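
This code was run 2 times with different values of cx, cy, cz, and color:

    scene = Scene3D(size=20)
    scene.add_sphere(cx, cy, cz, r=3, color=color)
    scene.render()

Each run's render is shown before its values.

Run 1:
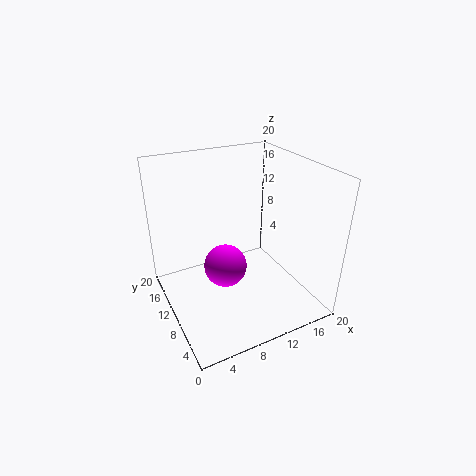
cx = 8; cy = 10; cz = 6; color = 'magenta'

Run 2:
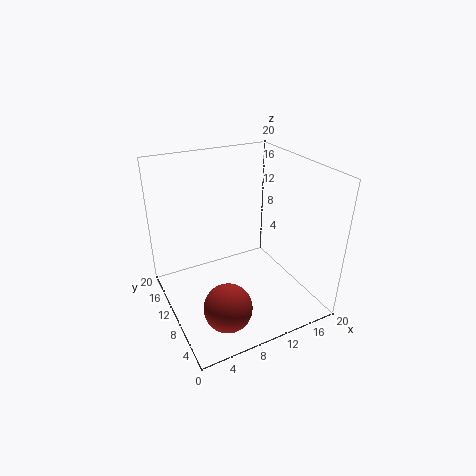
cx = 5; cy = 3; cz = 5; color = 'brown'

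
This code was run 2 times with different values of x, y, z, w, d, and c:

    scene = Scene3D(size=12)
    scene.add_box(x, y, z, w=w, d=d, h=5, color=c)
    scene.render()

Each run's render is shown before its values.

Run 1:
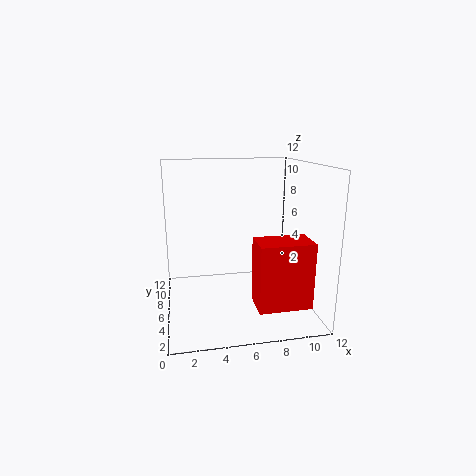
x = 6.5; y = 0.5; z = 2; w = 4; d = 2.5; c = 'red'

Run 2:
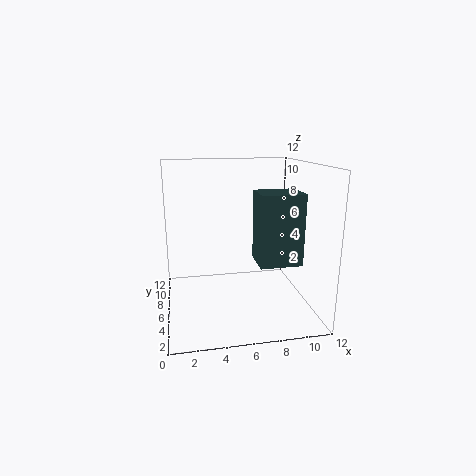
x = 6.5; y = 0.5; z = 5.5; w = 3; d = 2.5; c = 'darkslategray'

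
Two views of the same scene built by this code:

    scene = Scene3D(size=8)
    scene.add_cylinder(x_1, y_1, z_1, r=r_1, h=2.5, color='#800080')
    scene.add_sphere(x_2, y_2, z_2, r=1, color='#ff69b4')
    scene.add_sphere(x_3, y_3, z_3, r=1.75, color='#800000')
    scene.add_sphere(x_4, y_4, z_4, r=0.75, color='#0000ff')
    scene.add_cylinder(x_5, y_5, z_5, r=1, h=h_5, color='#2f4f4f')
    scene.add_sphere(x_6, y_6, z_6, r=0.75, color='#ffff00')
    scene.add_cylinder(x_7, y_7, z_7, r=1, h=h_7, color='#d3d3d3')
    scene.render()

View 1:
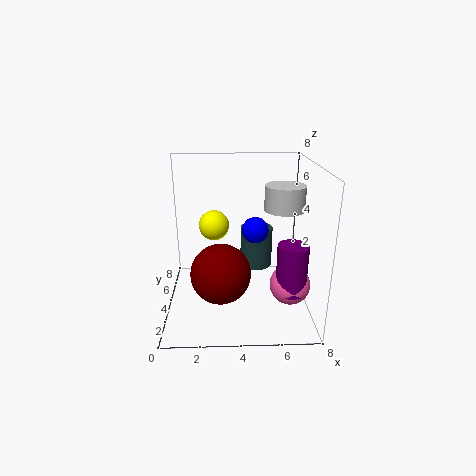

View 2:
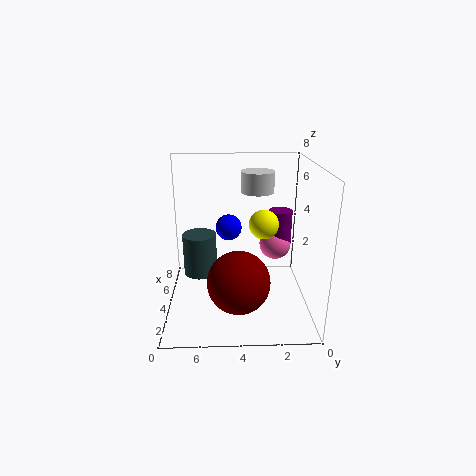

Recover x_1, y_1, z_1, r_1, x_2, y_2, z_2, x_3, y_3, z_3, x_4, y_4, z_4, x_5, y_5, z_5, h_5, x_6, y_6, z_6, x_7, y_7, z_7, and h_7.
x_1 = 6.5, y_1 = 1.25, z_1 = 2.25, r_1 = 0.75, x_2 = 6.5, y_2 = 1.5, z_2 = 2.5, x_3 = 3, y_3 = 4, z_3 = 1.75, x_4 = 5, y_4 = 4.5, z_4 = 4.25, x_5 = 5.25, y_5 = 6.25, z_5 = 1.25, h_5 = 2.5, x_6 = 2.75, y_6 = 2.75, z_6 = 5.25, x_7 = 6.25, y_7 = 2.75, z_7 = 6, h_7 = 1.25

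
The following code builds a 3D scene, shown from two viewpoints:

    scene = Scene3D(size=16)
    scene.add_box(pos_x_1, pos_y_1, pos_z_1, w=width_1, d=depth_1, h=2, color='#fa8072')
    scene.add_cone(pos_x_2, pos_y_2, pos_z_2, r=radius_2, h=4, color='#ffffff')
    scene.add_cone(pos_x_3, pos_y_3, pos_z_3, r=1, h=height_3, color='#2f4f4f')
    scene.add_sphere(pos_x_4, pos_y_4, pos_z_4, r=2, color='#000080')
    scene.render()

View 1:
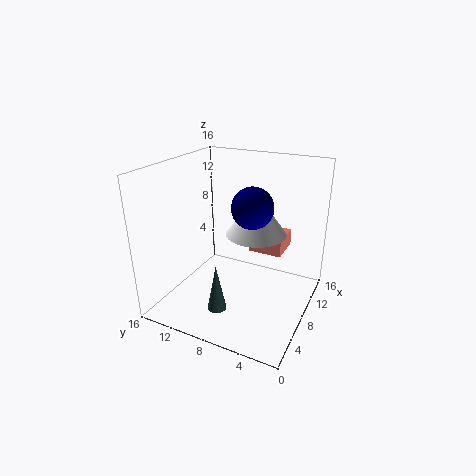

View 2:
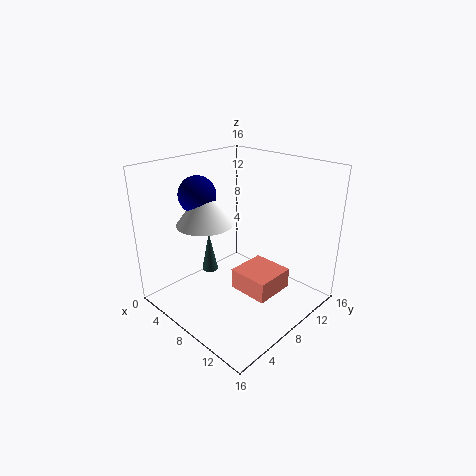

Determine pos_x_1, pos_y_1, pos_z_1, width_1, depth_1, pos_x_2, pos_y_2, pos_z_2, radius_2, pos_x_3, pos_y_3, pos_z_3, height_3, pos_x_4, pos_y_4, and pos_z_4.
pos_x_1 = 11; pos_y_1 = 4; pos_z_1 = 5; width_1 = 4; depth_1 = 4; pos_x_2 = 6; pos_y_2 = 5; pos_z_2 = 10; radius_2 = 3; pos_x_3 = 3; pos_y_3 = 8; pos_z_3 = 2; height_3 = 5; pos_x_4 = 5; pos_y_4 = 5; pos_z_4 = 13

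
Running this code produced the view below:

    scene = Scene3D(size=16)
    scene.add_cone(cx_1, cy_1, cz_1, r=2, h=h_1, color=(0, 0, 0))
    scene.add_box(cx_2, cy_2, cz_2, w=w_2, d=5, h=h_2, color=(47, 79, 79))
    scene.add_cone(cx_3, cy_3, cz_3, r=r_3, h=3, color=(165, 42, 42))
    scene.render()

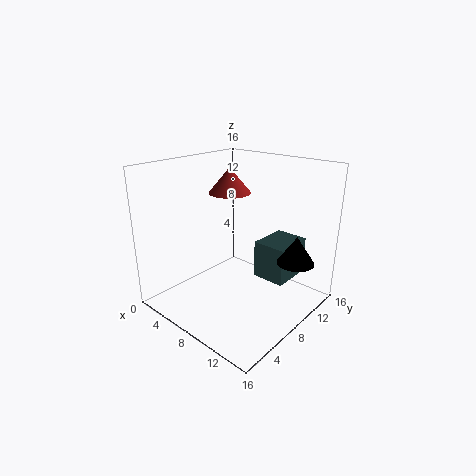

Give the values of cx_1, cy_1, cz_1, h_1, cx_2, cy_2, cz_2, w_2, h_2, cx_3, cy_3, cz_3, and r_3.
cx_1 = 14; cy_1 = 10.5; cz_1 = 6; h_1 = 3; cx_2 = 8; cy_2 = 11; cz_2 = 2; w_2 = 4; h_2 = 4.5; cx_3 = 4.5; cy_3 = 10.5; cz_3 = 12; r_3 = 2.5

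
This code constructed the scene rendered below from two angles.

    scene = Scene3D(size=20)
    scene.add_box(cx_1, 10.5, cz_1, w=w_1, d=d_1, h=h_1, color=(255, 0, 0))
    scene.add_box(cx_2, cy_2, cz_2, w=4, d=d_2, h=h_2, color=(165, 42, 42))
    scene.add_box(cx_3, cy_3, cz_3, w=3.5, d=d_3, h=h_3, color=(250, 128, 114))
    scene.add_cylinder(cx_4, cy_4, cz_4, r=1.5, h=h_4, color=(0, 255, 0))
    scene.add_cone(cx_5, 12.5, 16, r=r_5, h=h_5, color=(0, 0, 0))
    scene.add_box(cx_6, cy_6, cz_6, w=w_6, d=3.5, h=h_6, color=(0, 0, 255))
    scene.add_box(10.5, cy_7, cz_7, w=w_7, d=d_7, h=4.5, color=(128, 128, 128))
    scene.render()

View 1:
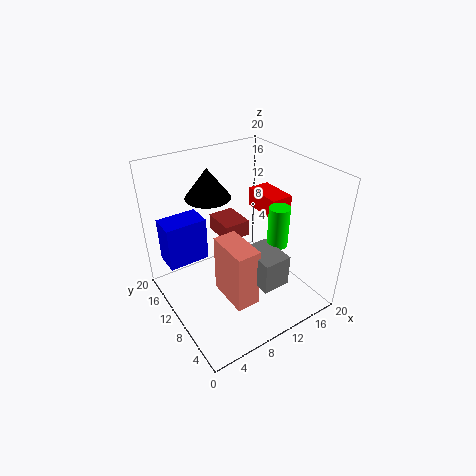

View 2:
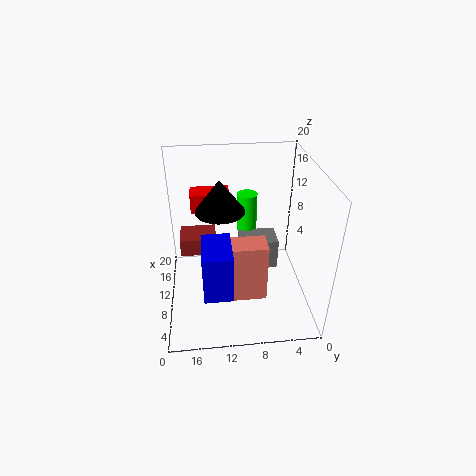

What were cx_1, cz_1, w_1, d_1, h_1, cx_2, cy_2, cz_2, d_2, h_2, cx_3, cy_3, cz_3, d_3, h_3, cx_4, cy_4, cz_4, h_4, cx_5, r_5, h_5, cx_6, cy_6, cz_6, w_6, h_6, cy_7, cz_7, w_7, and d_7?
cx_1 = 16.5, cz_1 = 10.5, w_1 = 3.5, d_1 = 6, h_1 = 3, cx_2 = 10, cy_2 = 13, cz_2 = 7.5, d_2 = 5, h_2 = 2.5, cx_3 = 7.5, cy_3 = 6, cz_3 = 0.5, d_3 = 6.5, h_3 = 9, cx_4 = 15.5, cy_4 = 8, cz_4 = 8, h_4 = 6, cx_5 = 7, r_5 = 3, h_5 = 4, cx_6 = 0.5, cy_6 = 11.5, cz_6 = 7.5, w_6 = 5.5, h_6 = 6, cy_7 = 4, cz_7 = 4, w_7 = 4, d_7 = 5.5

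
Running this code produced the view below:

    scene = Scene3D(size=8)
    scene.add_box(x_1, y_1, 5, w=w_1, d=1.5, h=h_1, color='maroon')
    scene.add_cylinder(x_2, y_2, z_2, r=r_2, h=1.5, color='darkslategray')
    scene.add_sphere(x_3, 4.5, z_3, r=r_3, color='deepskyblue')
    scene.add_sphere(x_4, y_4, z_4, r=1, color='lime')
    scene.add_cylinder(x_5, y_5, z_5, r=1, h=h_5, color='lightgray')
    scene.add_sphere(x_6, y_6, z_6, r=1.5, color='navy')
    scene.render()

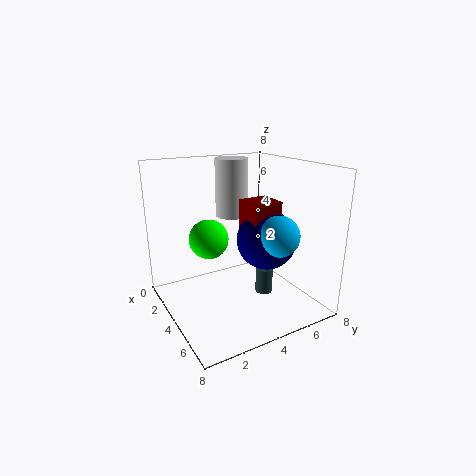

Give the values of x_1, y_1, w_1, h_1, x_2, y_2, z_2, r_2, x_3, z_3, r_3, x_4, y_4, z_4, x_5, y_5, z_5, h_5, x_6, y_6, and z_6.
x_1 = 5
y_1 = 3.5
w_1 = 1.5
h_1 = 1.5
x_2 = 4.5
y_2 = 5.5
z_2 = 0.5
r_2 = 0.5
x_3 = 7
z_3 = 5
r_3 = 1
x_4 = 4.5
y_4 = 2
z_4 = 4.5
x_5 = 1.5
y_5 = 5
z_5 = 4.5
h_5 = 3.5
x_6 = 6
y_6 = 4.5
z_6 = 4.5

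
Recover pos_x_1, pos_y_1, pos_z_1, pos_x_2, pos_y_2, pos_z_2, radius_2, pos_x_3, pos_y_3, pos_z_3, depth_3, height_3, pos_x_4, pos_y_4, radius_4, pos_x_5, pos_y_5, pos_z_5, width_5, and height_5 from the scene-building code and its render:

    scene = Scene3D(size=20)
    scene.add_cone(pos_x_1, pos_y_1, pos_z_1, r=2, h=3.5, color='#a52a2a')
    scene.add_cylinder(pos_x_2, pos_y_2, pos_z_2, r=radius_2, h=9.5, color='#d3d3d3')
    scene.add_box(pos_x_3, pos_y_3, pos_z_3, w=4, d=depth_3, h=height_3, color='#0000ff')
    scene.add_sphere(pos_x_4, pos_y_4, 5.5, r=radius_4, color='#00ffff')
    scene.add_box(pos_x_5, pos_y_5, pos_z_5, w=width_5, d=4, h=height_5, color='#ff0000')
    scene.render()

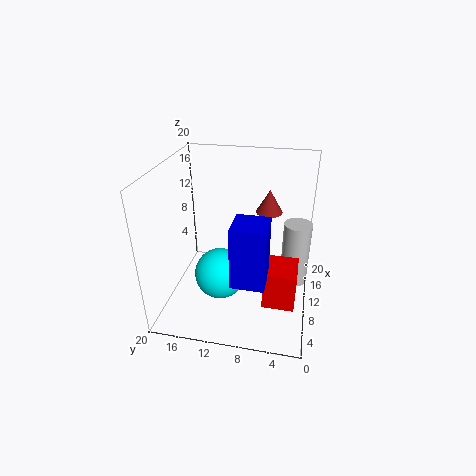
pos_x_1 = 16, pos_y_1 = 6.5, pos_z_1 = 11.5, pos_x_2 = 13, pos_y_2 = 2, pos_z_2 = 2, radius_2 = 2, pos_x_3 = 0.5, pos_y_3 = 5, pos_z_3 = 9, depth_3 = 4, height_3 = 7.5, pos_x_4 = 7.5, pos_y_4 = 12, radius_4 = 3.5, pos_x_5 = 3, pos_y_5 = 1.5, pos_z_5 = 4.5, width_5 = 4.5, height_5 = 5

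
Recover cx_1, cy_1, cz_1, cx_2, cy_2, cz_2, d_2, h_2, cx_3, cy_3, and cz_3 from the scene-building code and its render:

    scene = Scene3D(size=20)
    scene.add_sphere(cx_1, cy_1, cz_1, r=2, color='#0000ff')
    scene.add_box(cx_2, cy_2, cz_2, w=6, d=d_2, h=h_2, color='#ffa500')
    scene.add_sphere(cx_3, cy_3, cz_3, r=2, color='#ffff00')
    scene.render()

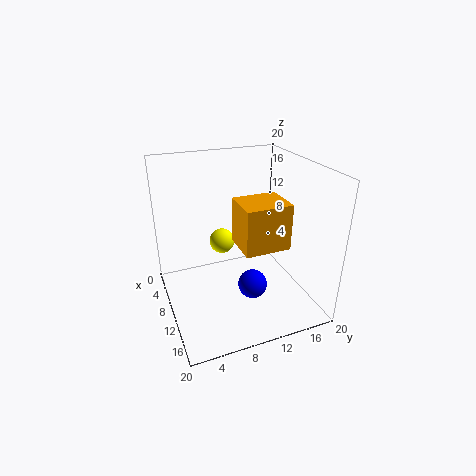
cx_1 = 13, cy_1 = 11, cz_1 = 4, cx_2 = 5, cy_2 = 11, cz_2 = 7, d_2 = 7, h_2 = 7, cx_3 = 3, cy_3 = 10, cz_3 = 6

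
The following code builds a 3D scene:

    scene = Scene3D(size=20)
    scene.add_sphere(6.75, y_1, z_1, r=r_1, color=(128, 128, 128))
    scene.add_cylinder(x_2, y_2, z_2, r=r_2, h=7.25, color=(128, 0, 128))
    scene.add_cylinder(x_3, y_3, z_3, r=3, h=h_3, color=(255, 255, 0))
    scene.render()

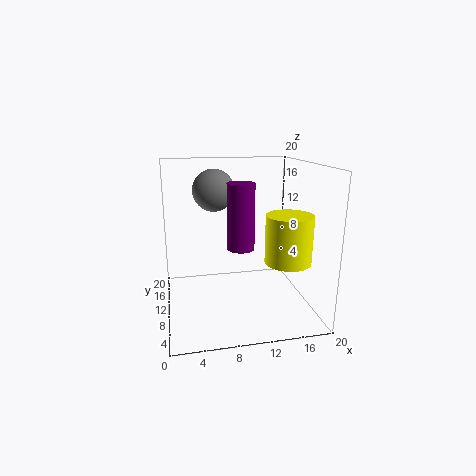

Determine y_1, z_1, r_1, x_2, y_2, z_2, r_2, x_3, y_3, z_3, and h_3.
y_1 = 10; z_1 = 16.75; r_1 = 2.75; x_2 = 8.5; y_2 = 1.5; z_2 = 11.75; r_2 = 1.5; x_3 = 15.5; y_3 = 5; z_3 = 8; h_3 = 6.25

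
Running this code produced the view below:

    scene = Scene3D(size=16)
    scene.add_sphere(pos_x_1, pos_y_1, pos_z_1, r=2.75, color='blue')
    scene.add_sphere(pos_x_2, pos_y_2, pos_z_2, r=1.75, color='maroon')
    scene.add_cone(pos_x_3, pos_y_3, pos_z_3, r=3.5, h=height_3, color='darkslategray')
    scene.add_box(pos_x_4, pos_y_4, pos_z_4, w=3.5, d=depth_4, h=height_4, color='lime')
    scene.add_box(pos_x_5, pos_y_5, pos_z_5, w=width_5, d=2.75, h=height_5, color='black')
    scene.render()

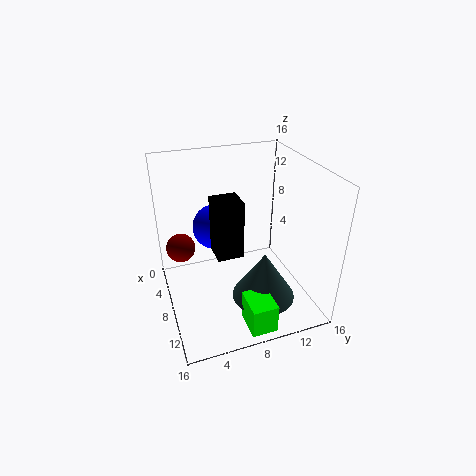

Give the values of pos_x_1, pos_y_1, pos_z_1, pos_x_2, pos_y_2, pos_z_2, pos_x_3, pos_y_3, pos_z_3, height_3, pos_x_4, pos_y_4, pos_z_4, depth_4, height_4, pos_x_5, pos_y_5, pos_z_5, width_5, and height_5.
pos_x_1 = 3
pos_y_1 = 6.75
pos_z_1 = 7
pos_x_2 = 3.25
pos_y_2 = 2.25
pos_z_2 = 5
pos_x_3 = 11
pos_y_3 = 10
pos_z_3 = 1.75
height_3 = 5.5
pos_x_4 = 12
pos_y_4 = 7
pos_z_4 = 0.5
depth_4 = 2.75
height_4 = 3.25
pos_x_5 = 8.5
pos_y_5 = 4.75
pos_z_5 = 7.75
width_5 = 2.75
height_5 = 6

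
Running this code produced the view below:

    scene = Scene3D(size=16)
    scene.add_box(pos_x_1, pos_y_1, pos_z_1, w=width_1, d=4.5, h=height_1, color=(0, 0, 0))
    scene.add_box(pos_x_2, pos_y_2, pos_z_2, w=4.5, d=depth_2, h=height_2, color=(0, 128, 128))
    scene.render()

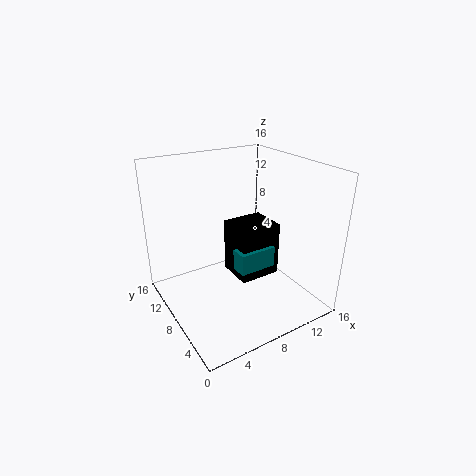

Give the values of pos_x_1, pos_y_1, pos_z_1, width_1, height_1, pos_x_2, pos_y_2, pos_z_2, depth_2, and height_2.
pos_x_1 = 8.5
pos_y_1 = 7.5
pos_z_1 = 2
width_1 = 5
height_1 = 6.5
pos_x_2 = 8
pos_y_2 = 7
pos_z_2 = 3.5
depth_2 = 2
height_2 = 2.5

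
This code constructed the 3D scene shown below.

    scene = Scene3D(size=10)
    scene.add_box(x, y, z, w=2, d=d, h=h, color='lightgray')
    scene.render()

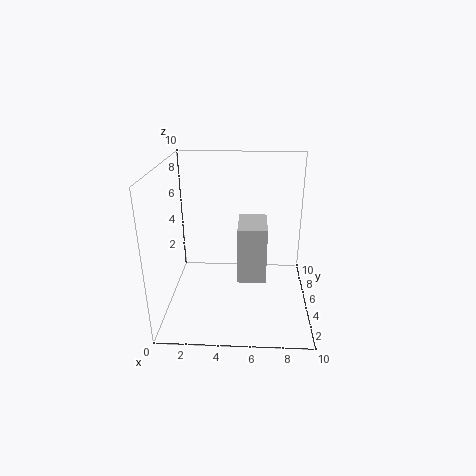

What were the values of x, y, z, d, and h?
x = 5; y = 4; z = 2; d = 3; h = 4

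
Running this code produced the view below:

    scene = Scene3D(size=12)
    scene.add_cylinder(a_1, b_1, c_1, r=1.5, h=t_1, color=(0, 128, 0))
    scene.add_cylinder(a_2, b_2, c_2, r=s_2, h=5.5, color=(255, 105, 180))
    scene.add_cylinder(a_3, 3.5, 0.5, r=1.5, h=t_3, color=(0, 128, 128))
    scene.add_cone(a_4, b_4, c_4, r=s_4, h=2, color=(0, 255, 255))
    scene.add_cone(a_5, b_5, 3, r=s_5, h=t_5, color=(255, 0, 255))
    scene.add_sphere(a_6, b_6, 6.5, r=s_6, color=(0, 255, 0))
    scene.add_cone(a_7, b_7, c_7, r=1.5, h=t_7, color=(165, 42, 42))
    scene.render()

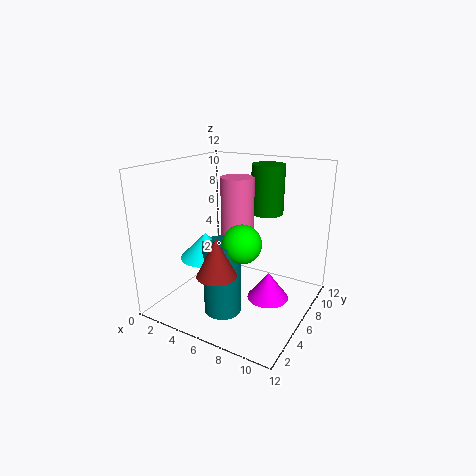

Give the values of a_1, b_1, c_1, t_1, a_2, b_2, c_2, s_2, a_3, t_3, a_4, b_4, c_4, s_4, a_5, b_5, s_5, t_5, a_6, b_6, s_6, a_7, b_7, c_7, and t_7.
a_1 = 6.5
b_1 = 10.5
c_1 = 7
t_1 = 4.5
a_2 = 4.5
b_2 = 8.5
c_2 = 5
s_2 = 1.5
a_3 = 6
t_3 = 6
a_4 = 4.5
b_4 = 3.5
c_4 = 5
s_4 = 2
a_5 = 10
b_5 = 3.5
s_5 = 1.5
t_5 = 2
a_6 = 7.5
b_6 = 4
s_6 = 1.5
a_7 = 6.5
b_7 = 2
c_7 = 4.5
t_7 = 3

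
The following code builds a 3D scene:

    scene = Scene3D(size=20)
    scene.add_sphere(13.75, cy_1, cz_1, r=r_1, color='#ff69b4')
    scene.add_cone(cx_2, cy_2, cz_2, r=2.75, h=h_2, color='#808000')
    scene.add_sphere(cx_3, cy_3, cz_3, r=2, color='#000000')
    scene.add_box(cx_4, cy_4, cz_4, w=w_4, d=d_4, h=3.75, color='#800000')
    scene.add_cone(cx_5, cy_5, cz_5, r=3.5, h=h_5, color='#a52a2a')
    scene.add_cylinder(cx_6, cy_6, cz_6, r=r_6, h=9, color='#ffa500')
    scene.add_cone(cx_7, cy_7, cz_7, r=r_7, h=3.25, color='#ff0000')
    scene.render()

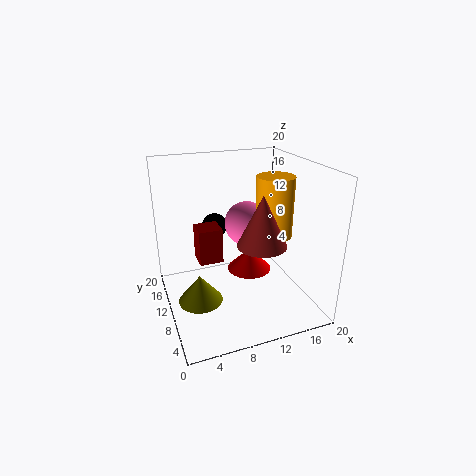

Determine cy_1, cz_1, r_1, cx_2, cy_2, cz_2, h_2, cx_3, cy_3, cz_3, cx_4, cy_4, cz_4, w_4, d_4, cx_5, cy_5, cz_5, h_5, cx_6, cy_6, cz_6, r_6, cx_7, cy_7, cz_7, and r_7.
cy_1 = 16, cz_1 = 9.25, r_1 = 3.5, cx_2 = 3.25, cy_2 = 5.5, cz_2 = 4.5, h_2 = 3.5, cx_3 = 9, cy_3 = 18, cz_3 = 8.75, cx_4 = 2.5, cy_4 = 1.25, cz_4 = 12, w_4 = 2.5, d_4 = 2.5, cx_5 = 13, cy_5 = 8.5, cz_5 = 9, h_5 = 7.25, cx_6 = 16.25, cy_6 = 11.5, cz_6 = 8.75, r_6 = 2.75, cx_7 = 12.5, cy_7 = 11.75, cz_7 = 3.75, r_7 = 3.25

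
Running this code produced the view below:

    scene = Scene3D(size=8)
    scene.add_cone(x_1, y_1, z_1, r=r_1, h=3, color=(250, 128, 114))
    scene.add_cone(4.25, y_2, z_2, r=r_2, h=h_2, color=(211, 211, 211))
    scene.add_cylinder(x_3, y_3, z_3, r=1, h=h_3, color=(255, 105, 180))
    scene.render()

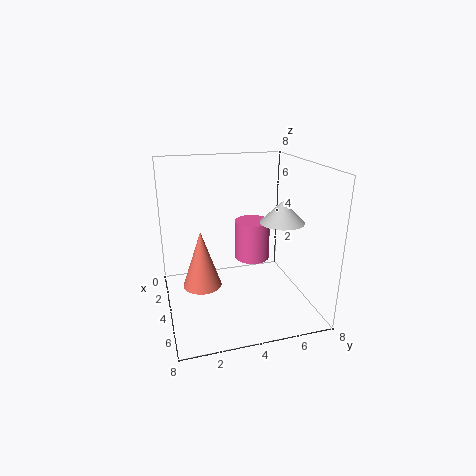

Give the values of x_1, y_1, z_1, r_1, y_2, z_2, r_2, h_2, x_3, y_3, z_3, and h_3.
x_1 = 5; y_1 = 1.75; z_1 = 2; r_1 = 1; y_2 = 6.5; z_2 = 4.75; r_2 = 1.25; h_2 = 1.25; x_3 = 3.5; y_3 = 5; z_3 = 2.5; h_3 = 2.25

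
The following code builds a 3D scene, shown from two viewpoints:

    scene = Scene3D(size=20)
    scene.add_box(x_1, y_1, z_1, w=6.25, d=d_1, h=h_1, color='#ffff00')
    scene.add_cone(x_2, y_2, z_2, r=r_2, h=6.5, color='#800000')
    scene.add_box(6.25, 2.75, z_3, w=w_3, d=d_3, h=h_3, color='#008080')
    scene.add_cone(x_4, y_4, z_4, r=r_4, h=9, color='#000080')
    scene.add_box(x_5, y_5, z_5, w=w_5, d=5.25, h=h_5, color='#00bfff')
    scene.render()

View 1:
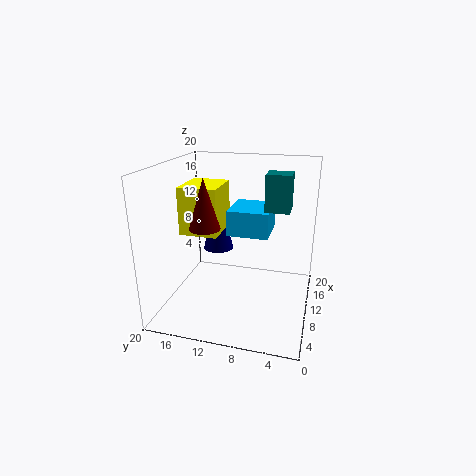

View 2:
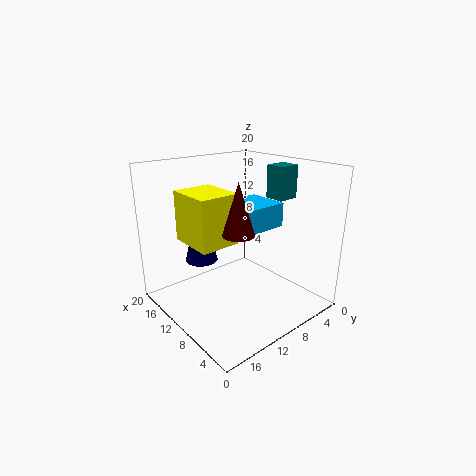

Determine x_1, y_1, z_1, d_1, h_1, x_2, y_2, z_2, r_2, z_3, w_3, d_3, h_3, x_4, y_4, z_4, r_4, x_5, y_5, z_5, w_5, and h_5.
x_1 = 7.25; y_1 = 12.25; z_1 = 10.75; d_1 = 5.25; h_1 = 6.5; x_2 = 6; y_2 = 13.25; z_2 = 12.5; r_2 = 2; z_3 = 15.25; w_3 = 2.75; d_3 = 3; h_3 = 4.5; x_4 = 13.25; y_4 = 14; z_4 = 6.75; r_4 = 2.25; x_5 = 6.25; y_5 = 5.25; z_5 = 11.75; w_5 = 5.75; h_5 = 3.25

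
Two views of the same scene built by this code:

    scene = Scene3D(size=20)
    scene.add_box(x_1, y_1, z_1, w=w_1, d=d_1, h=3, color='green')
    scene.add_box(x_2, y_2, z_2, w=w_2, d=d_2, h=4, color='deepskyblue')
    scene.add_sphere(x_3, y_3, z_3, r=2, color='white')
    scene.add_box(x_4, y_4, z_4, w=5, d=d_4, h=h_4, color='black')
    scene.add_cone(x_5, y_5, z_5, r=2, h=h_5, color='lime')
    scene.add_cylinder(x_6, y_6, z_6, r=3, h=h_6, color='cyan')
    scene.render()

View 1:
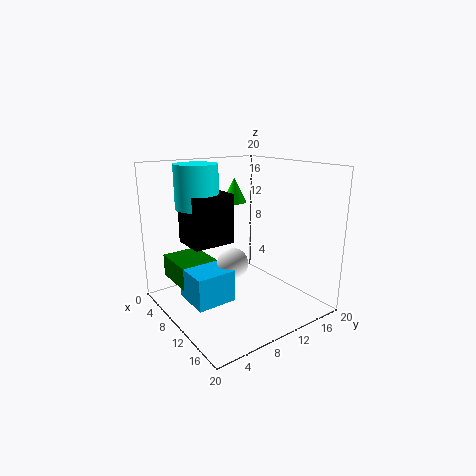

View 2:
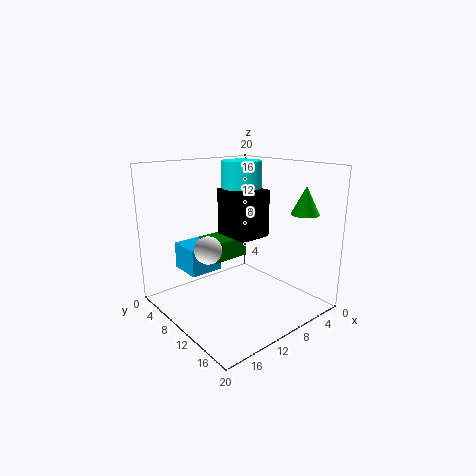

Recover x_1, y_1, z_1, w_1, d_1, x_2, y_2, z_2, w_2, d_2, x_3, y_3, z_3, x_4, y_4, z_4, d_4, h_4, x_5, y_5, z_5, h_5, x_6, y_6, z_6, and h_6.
x_1 = 5
y_1 = 1
z_1 = 5
w_1 = 6
d_1 = 5
x_2 = 10
y_2 = 1
z_2 = 4
w_2 = 5
d_2 = 5
x_3 = 13
y_3 = 7
z_3 = 8
x_4 = 4
y_4 = 4
z_4 = 9
d_4 = 6
h_4 = 7
x_5 = 2
y_5 = 15
z_5 = 13
h_5 = 4
x_6 = 6
y_6 = 6
z_6 = 14
h_6 = 6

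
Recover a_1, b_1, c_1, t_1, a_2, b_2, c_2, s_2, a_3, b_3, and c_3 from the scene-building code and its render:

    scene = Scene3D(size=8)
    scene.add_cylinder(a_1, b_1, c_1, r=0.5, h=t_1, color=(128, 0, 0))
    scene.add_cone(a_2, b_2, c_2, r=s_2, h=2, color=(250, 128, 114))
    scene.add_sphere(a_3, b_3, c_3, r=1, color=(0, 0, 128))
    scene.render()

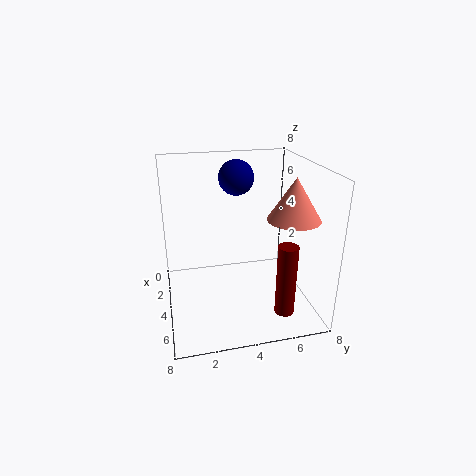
a_1 = 7, b_1 = 5.75, c_1 = 1, t_1 = 3.75, a_2 = 6.75, b_2 = 6, c_2 = 6, s_2 = 1.25, a_3 = 2.5, b_3 = 4.25, c_3 = 7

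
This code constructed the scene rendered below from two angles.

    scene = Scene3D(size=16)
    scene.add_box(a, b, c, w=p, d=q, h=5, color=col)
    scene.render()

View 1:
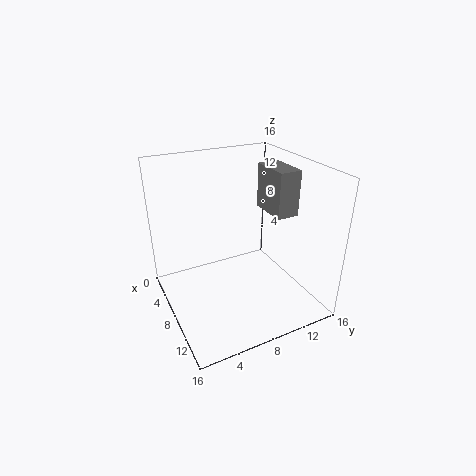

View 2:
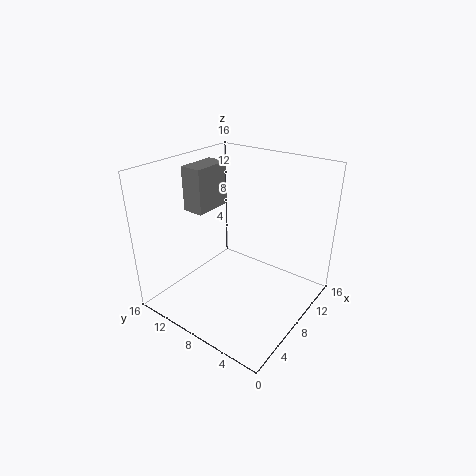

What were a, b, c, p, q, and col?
a = 6
b = 11.5
c = 10.5
p = 4.5
q = 2.5
col = 'gray'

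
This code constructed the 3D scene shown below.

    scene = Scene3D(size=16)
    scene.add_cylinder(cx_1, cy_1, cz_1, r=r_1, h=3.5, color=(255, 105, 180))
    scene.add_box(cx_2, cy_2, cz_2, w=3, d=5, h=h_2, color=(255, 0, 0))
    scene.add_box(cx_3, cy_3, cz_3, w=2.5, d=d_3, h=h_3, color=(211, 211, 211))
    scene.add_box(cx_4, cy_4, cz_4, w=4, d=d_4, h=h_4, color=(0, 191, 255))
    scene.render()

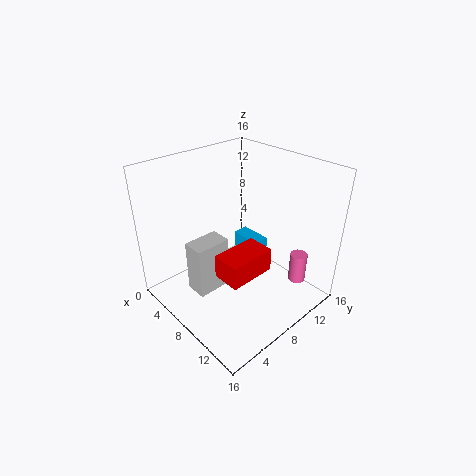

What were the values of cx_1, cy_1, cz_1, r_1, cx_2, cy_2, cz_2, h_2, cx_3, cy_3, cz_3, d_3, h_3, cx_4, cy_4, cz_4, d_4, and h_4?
cx_1 = 12.5, cy_1 = 13.5, cz_1 = 2, r_1 = 1, cx_2 = 9.5, cy_2 = 3.5, cz_2 = 6, h_2 = 2.5, cx_3 = 5, cy_3 = 3, cz_3 = 2, d_3 = 4, h_3 = 6, cx_4 = 3, cy_4 = 12, cz_4 = 3, d_4 = 2, h_4 = 2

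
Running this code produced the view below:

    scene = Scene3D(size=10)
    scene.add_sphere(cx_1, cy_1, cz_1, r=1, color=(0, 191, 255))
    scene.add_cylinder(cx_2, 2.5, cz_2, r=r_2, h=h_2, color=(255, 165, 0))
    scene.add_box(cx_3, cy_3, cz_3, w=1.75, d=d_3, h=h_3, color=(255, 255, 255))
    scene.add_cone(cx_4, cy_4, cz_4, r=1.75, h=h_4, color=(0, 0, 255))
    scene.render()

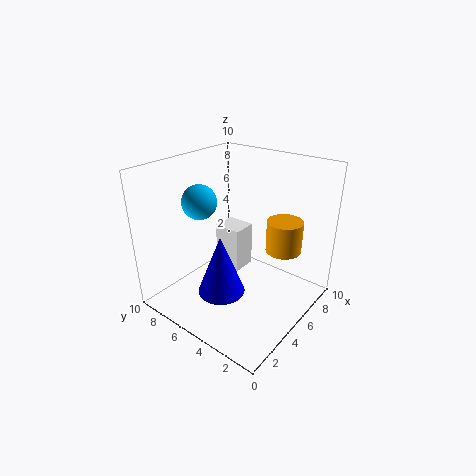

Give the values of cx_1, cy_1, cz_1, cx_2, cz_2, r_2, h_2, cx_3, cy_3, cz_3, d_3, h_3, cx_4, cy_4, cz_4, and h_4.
cx_1 = 1.5; cy_1 = 5; cz_1 = 8.75; cx_2 = 7; cz_2 = 4; r_2 = 1.25; h_2 = 2.25; cx_3 = 5.25; cy_3 = 5.25; cz_3 = 2; d_3 = 2; h_3 = 3.25; cx_4 = 4.25; cy_4 = 6; cz_4 = 0.5; h_4 = 4.5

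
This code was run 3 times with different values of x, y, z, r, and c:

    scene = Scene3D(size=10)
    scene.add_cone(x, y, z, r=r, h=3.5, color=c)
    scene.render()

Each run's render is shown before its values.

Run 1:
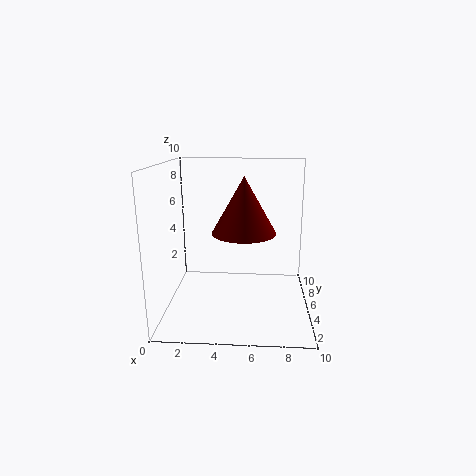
x = 5.5; y = 3; z = 6; r = 2; c = 'maroon'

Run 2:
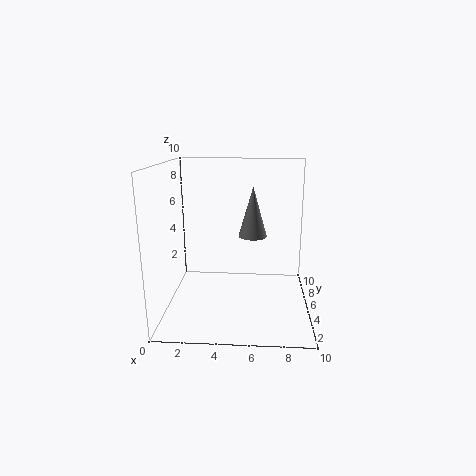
x = 6; y = 5.5; z = 5; r = 1; c = 'gray'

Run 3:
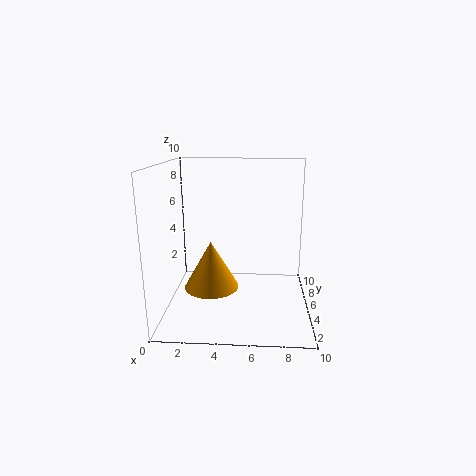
x = 3; y = 5.5; z = 1; r = 2; c = 'orange'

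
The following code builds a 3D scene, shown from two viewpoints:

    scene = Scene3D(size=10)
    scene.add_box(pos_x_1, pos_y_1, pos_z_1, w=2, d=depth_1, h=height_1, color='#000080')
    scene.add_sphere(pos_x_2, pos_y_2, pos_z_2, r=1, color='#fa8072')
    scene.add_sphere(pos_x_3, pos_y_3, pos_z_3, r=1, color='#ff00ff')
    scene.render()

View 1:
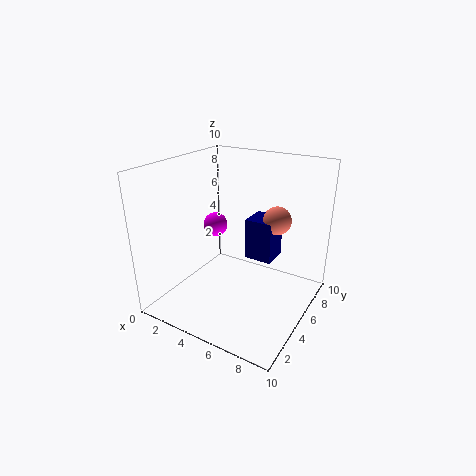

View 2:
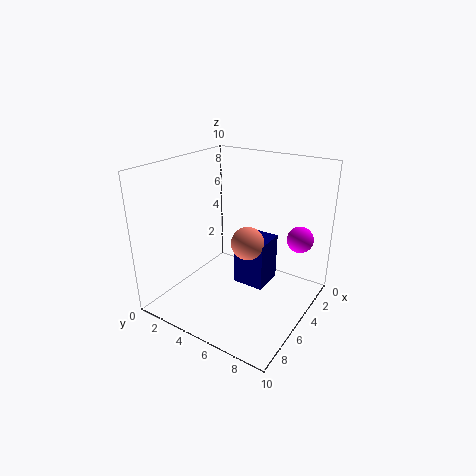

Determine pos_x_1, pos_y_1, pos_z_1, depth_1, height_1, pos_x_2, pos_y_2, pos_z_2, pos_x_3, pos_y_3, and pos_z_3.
pos_x_1 = 5; pos_y_1 = 6; pos_z_1 = 3; depth_1 = 2; height_1 = 3; pos_x_2 = 7; pos_y_2 = 7; pos_z_2 = 6; pos_x_3 = 1; pos_y_3 = 8; pos_z_3 = 4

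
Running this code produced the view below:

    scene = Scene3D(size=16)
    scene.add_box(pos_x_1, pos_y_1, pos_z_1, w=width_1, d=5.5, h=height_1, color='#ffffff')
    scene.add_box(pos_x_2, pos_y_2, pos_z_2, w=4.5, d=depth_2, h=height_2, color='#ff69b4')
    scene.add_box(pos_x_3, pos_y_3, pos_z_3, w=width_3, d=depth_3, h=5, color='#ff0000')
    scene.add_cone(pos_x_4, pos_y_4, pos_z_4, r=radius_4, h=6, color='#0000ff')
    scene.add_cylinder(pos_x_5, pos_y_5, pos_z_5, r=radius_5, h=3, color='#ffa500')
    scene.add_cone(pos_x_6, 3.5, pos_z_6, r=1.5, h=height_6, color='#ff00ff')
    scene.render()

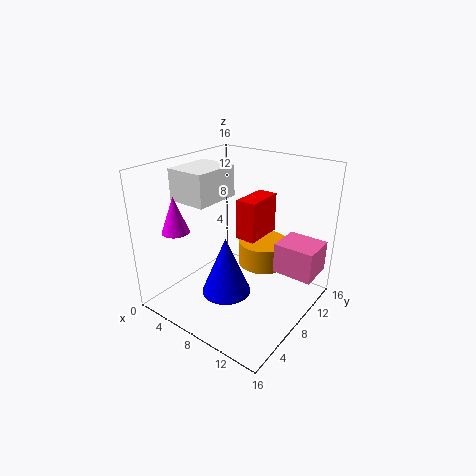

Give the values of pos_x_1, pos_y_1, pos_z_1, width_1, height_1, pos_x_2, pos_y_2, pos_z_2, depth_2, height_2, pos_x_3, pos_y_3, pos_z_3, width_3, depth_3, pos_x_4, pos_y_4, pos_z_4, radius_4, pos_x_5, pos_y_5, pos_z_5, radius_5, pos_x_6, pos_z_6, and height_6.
pos_x_1 = 1.5, pos_y_1 = 4.5, pos_z_1 = 12, width_1 = 4.5, height_1 = 3.5, pos_x_2 = 11.5, pos_y_2 = 10, pos_z_2 = 4, depth_2 = 4, height_2 = 3.5, pos_x_3 = 5.5, pos_y_3 = 11, pos_z_3 = 6, width_3 = 2.5, depth_3 = 5, pos_x_4 = 9.5, pos_y_4 = 4, pos_z_4 = 4, radius_4 = 2.5, pos_x_5 = 8.5, pos_y_5 = 12.5, pos_z_5 = 3, radius_5 = 3, pos_x_6 = 3, pos_z_6 = 9, height_6 = 4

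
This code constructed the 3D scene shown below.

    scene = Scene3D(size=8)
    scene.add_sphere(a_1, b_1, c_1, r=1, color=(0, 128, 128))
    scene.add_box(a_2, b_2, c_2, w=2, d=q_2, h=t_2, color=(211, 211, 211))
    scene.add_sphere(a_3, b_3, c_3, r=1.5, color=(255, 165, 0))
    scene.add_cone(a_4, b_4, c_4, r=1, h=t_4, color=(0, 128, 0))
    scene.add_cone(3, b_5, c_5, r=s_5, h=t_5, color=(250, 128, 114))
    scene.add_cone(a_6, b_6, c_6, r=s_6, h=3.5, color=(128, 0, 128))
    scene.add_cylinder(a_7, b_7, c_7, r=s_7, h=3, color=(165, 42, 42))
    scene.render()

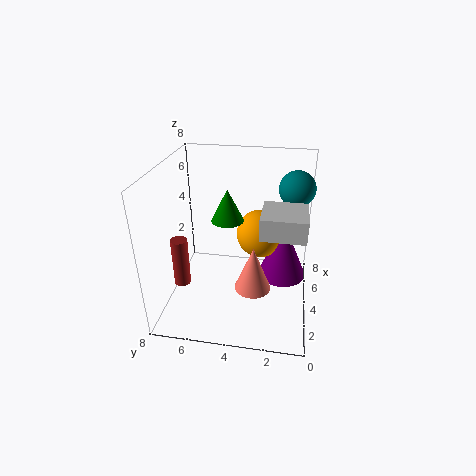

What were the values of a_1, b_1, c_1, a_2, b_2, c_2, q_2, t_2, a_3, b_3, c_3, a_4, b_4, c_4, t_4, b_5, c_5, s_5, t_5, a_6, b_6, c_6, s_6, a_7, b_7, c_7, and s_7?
a_1 = 5.5; b_1 = 1; c_1 = 6.5; a_2 = 0.5; b_2 = 0.5; c_2 = 6; q_2 = 2; t_2 = 1; a_3 = 6.5; b_3 = 3; c_3 = 3; a_4 = 6; b_4 = 5; c_4 = 4; t_4 = 2; b_5 = 3; c_5 = 1.5; s_5 = 1; t_5 = 2.5; a_6 = 6; b_6 = 1.5; c_6 = 0.5; s_6 = 1.5; a_7 = 4; b_7 = 7.5; c_7 = 0.5; s_7 = 0.5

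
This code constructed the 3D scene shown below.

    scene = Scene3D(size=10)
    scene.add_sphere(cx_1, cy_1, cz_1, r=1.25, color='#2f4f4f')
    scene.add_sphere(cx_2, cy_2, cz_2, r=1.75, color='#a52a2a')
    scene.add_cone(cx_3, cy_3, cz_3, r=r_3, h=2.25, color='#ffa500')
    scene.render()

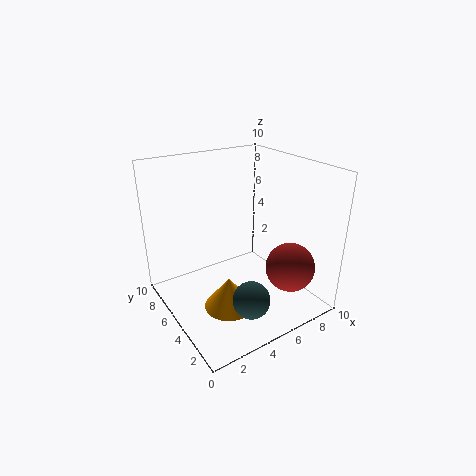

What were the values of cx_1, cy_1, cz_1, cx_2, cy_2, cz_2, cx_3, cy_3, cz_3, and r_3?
cx_1 = 4.25
cy_1 = 2.25
cz_1 = 1.75
cx_2 = 8
cy_2 = 2.75
cz_2 = 2.75
cx_3 = 3.75
cy_3 = 4.25
cz_3 = 0.25
r_3 = 1.75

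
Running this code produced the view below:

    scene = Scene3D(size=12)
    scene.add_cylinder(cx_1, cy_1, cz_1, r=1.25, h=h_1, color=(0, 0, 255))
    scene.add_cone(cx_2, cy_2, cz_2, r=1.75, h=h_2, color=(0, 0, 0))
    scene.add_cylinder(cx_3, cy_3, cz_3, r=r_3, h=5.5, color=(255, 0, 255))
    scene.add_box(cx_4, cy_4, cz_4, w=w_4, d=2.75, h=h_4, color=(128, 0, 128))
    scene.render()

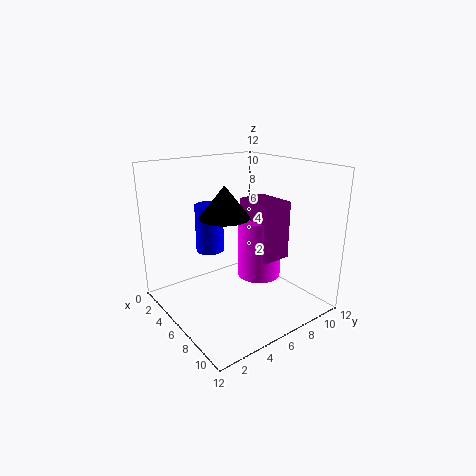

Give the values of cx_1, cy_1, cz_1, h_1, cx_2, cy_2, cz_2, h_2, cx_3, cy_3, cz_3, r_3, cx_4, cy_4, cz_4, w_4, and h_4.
cx_1 = 2.75, cy_1 = 5.25, cz_1 = 4, h_1 = 4.25, cx_2 = 8.5, cy_2 = 3, cz_2 = 9, h_2 = 2.25, cx_3 = 5, cy_3 = 9.25, cz_3 = 1.25, r_3 = 2, cx_4 = 3.25, cy_4 = 8.25, cz_4 = 3.25, w_4 = 3.75, h_4 = 5.25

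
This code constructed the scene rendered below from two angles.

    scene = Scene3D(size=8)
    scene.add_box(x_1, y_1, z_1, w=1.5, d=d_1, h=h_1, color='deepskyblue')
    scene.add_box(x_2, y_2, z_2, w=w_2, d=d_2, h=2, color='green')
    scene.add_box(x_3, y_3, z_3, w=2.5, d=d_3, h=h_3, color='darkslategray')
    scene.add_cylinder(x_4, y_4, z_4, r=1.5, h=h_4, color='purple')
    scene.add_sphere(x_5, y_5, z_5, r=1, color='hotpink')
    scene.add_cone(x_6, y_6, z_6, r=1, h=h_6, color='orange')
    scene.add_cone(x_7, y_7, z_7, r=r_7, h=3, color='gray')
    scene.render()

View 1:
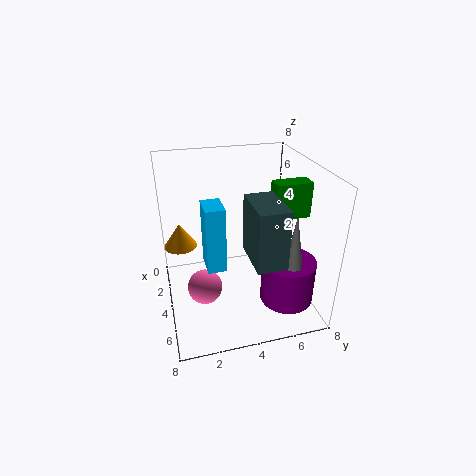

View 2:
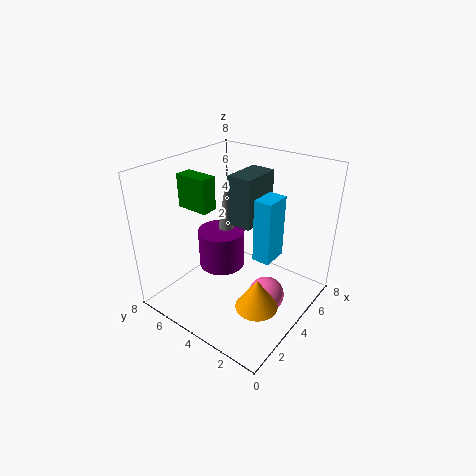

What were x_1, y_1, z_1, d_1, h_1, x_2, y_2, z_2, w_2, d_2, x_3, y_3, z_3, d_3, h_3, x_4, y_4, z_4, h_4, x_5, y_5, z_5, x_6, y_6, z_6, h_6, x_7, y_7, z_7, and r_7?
x_1 = 4; y_1 = 2; z_1 = 3; d_1 = 1; h_1 = 3.5; x_2 = 3.5; y_2 = 6; z_2 = 5; w_2 = 1; d_2 = 2; x_3 = 5; y_3 = 4; z_3 = 4; d_3 = 1.5; h_3 = 3; x_4 = 5.5; y_4 = 6.5; z_4 = 0.5; h_4 = 2.5; x_5 = 4; y_5 = 2; z_5 = 1; x_6 = 1.5; y_6 = 1; z_6 = 2.5; h_6 = 1.5; x_7 = 6; y_7 = 6.5; z_7 = 3; r_7 = 0.5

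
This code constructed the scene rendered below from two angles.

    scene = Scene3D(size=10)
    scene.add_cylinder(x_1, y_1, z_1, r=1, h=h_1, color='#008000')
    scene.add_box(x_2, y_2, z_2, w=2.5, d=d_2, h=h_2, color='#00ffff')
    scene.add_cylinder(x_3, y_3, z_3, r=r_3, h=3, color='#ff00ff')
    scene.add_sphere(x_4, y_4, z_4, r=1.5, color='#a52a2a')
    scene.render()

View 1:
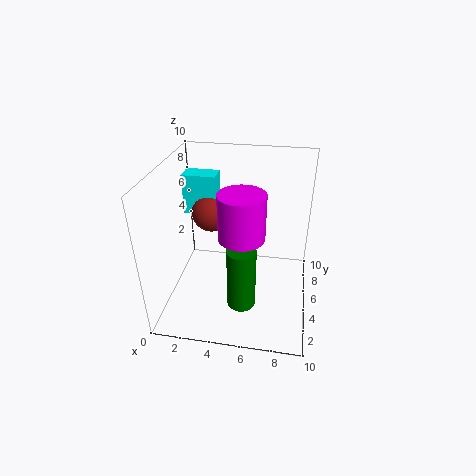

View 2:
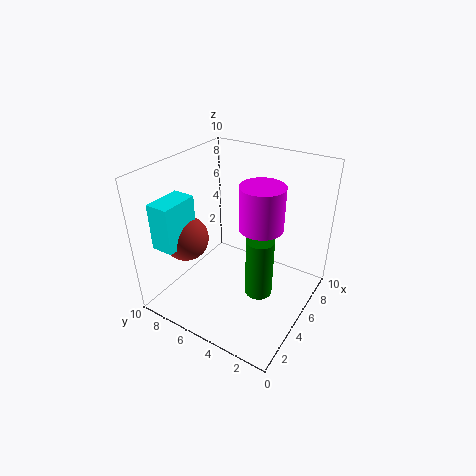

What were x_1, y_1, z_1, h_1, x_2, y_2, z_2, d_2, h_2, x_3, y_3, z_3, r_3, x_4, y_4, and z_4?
x_1 = 5.5
y_1 = 3.5
z_1 = 0.5
h_1 = 4.5
x_2 = 0.5
y_2 = 7
z_2 = 5.5
d_2 = 1.5
h_2 = 3
x_3 = 5.5
y_3 = 3.5
z_3 = 6
r_3 = 1.5
x_4 = 2.5
y_4 = 7.5
z_4 = 5.5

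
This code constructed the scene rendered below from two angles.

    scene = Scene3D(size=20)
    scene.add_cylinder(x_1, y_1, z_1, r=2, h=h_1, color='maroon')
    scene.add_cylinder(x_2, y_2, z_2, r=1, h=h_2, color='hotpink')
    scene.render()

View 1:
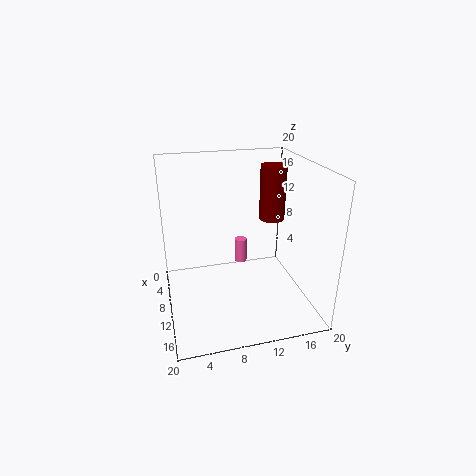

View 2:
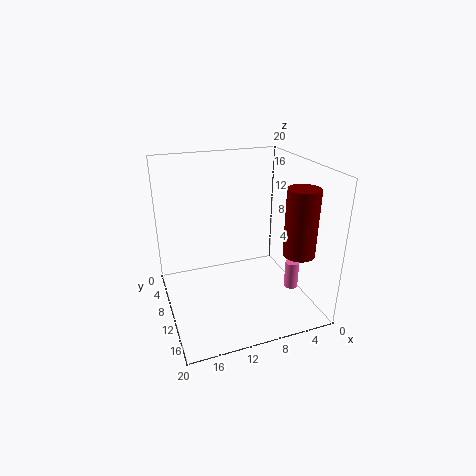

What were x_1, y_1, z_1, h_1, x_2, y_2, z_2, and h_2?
x_1 = 4.5, y_1 = 17, z_1 = 10, h_1 = 8.5, x_2 = 2.5, y_2 = 12.5, z_2 = 2, h_2 = 4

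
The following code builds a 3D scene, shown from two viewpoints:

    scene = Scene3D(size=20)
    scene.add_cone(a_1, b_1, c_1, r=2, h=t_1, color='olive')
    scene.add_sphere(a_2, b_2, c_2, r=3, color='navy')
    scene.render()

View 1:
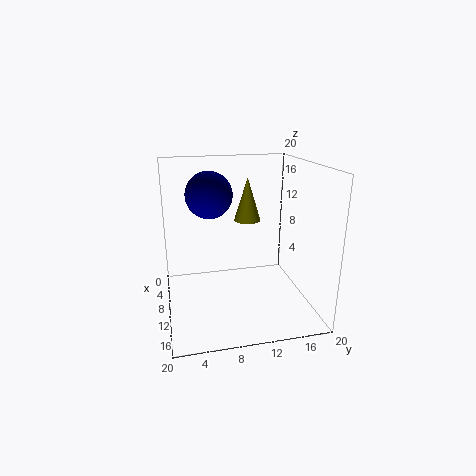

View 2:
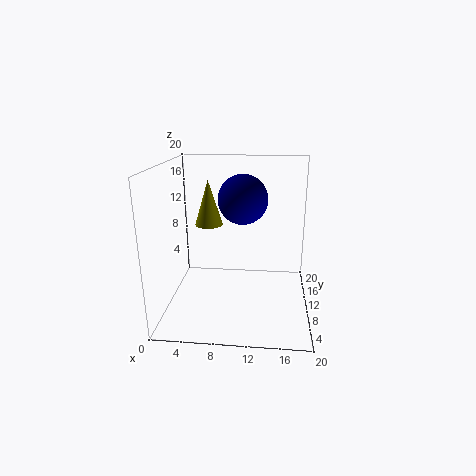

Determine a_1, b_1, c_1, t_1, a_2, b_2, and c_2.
a_1 = 5.5; b_1 = 12.5; c_1 = 11; t_1 = 6.5; a_2 = 11; b_2 = 6; c_2 = 16.5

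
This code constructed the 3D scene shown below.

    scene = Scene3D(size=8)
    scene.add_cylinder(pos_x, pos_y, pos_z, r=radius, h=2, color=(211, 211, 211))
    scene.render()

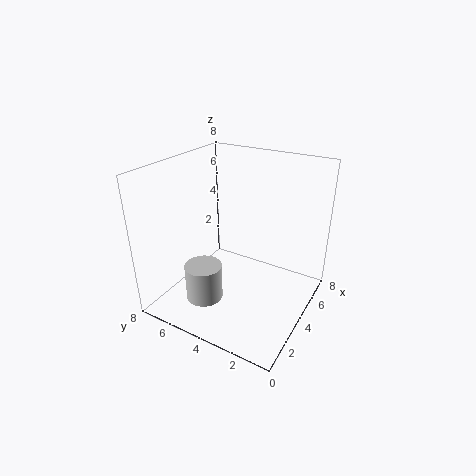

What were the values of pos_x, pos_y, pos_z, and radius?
pos_x = 2, pos_y = 5, pos_z = 1, radius = 1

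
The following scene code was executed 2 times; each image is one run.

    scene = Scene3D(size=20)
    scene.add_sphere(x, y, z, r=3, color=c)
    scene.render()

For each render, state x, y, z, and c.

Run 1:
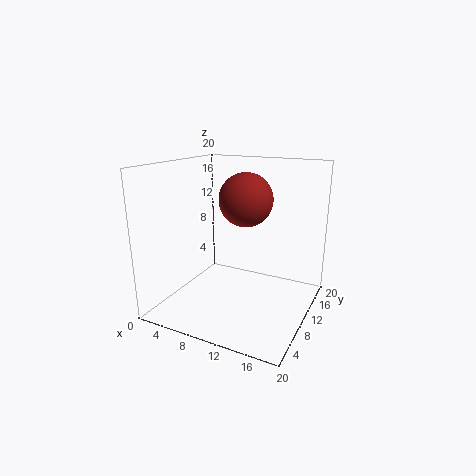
x = 14
y = 4
z = 17
c = 'brown'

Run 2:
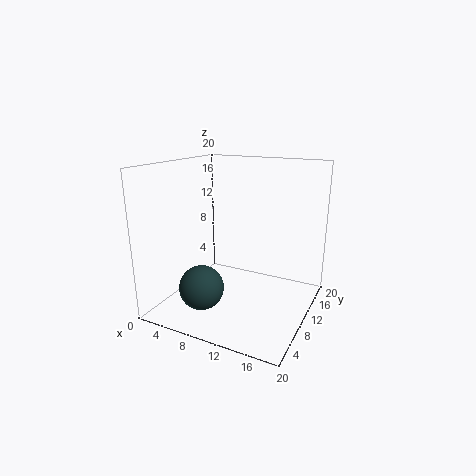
x = 7
y = 5
z = 4
c = 'darkslategray'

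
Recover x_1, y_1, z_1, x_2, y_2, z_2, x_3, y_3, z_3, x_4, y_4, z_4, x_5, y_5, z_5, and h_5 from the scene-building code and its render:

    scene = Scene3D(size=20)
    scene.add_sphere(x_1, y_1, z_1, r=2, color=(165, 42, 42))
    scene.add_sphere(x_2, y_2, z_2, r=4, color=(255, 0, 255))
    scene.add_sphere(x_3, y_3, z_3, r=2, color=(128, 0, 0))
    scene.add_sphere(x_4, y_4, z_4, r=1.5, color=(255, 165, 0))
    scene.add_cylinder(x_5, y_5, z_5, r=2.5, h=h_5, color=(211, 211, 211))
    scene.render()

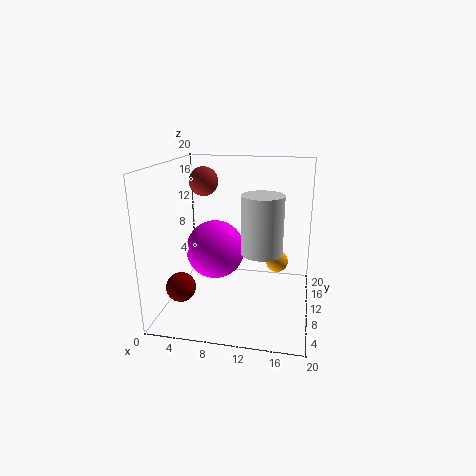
x_1 = 5, y_1 = 11, z_1 = 17.5, x_2 = 7, y_2 = 9, z_2 = 8.5, x_3 = 3, y_3 = 5.5, z_3 = 4, x_4 = 15.5, y_4 = 10, z_4 = 7, x_5 = 14, y_5 = 4.5, z_5 = 10.5, h_5 = 7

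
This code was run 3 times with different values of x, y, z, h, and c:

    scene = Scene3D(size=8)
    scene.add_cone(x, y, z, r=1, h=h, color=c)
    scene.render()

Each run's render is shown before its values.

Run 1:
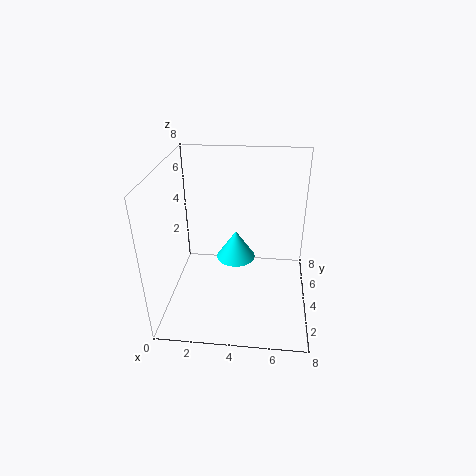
x = 4, y = 3, z = 3.5, h = 1.5, c = 'cyan'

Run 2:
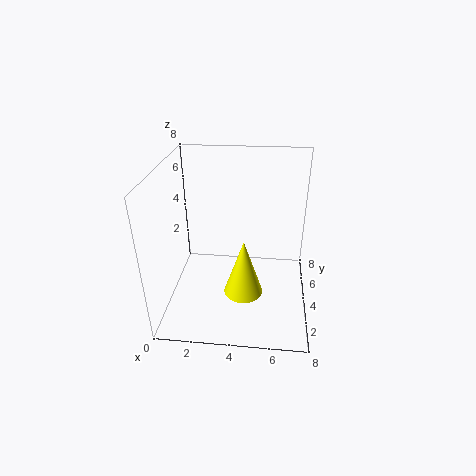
x = 4.5, y = 2, z = 2, h = 3, c = 'yellow'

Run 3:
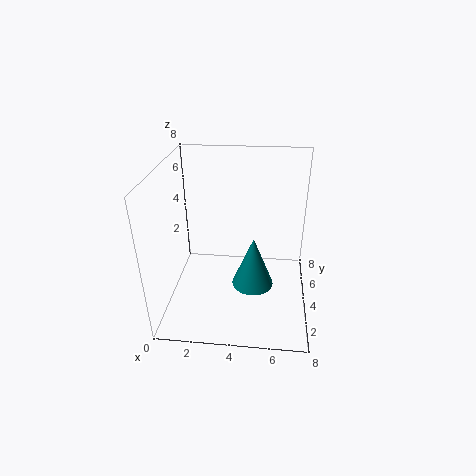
x = 5, y = 1.5, z = 3, h = 2.5, c = 'teal'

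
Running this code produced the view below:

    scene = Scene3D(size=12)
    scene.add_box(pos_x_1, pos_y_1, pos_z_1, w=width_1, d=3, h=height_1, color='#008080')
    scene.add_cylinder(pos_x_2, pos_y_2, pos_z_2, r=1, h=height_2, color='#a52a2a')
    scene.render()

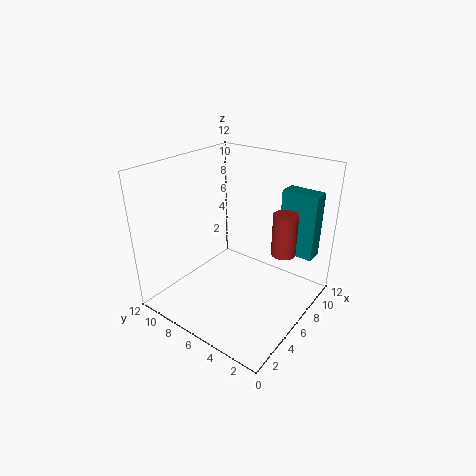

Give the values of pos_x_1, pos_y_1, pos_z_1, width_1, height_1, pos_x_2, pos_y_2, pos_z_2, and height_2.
pos_x_1 = 8.5
pos_y_1 = 0.5
pos_z_1 = 4.5
width_1 = 1.5
height_1 = 5.5
pos_x_2 = 7.5
pos_y_2 = 2.5
pos_z_2 = 5
height_2 = 3.5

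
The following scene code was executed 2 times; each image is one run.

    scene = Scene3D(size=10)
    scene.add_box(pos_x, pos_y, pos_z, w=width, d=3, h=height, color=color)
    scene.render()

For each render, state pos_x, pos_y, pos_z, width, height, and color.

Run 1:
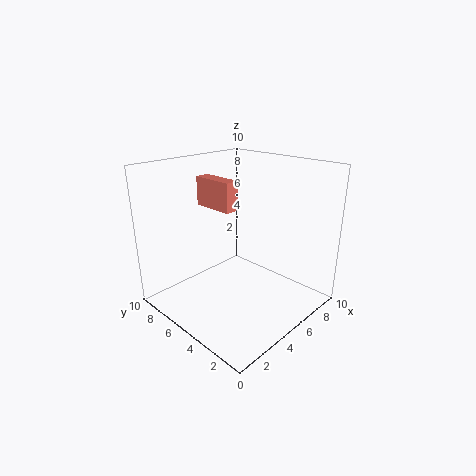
pos_x = 4, pos_y = 5, pos_z = 7, width = 1, height = 2, color = 'salmon'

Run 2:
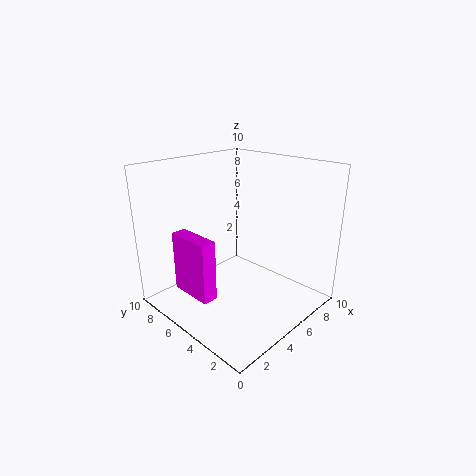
pos_x = 1, pos_y = 4, pos_z = 2, width = 1, height = 4, color = 'magenta'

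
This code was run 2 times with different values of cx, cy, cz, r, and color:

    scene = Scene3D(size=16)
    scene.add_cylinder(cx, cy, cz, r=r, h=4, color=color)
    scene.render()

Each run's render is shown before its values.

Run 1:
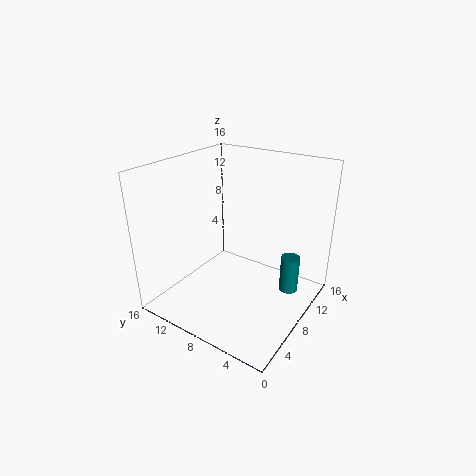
cx = 9, cy = 2, cz = 3, r = 1, color = 'teal'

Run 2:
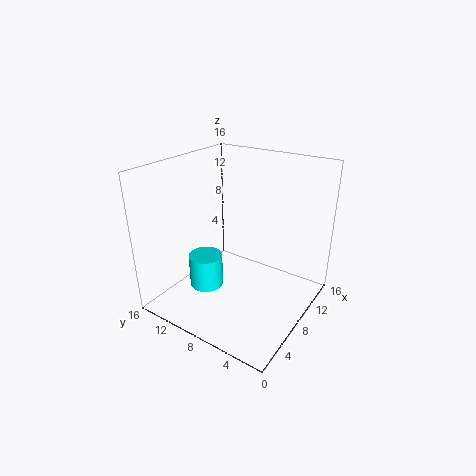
cx = 7, cy = 12, cz = 1, r = 2, color = 'cyan'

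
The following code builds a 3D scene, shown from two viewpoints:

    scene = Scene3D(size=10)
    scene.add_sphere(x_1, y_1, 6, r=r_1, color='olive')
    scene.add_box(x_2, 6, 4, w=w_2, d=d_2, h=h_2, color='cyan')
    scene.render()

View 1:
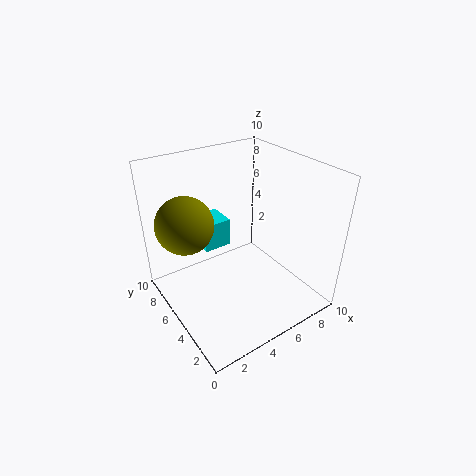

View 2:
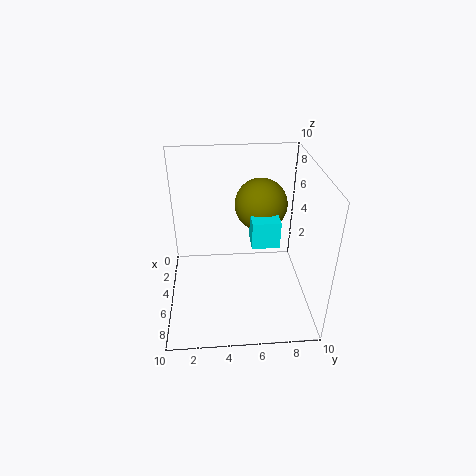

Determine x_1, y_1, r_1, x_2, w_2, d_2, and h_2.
x_1 = 2; y_1 = 7; r_1 = 2; x_2 = 3; w_2 = 2; d_2 = 2; h_2 = 2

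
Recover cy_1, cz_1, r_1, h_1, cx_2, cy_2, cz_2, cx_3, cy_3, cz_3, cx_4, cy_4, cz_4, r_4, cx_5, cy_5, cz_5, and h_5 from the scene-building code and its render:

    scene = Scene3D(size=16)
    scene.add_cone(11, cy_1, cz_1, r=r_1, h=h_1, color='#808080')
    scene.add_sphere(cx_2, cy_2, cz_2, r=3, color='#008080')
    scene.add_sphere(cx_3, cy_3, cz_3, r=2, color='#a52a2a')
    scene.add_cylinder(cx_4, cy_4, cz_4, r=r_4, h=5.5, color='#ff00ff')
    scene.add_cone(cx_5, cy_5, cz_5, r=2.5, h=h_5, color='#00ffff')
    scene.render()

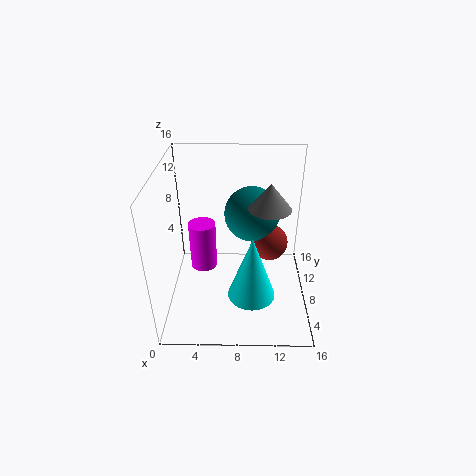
cy_1 = 4.5
cz_1 = 13.5
r_1 = 2
h_1 = 2.5
cx_2 = 9.5
cy_2 = 9
cz_2 = 10.5
cx_3 = 11.5
cy_3 = 8
cz_3 = 7.5
cx_4 = 4
cy_4 = 8.5
cz_4 = 4
r_4 = 1.5
cx_5 = 9.5
cy_5 = 4
cz_5 = 3.5
h_5 = 7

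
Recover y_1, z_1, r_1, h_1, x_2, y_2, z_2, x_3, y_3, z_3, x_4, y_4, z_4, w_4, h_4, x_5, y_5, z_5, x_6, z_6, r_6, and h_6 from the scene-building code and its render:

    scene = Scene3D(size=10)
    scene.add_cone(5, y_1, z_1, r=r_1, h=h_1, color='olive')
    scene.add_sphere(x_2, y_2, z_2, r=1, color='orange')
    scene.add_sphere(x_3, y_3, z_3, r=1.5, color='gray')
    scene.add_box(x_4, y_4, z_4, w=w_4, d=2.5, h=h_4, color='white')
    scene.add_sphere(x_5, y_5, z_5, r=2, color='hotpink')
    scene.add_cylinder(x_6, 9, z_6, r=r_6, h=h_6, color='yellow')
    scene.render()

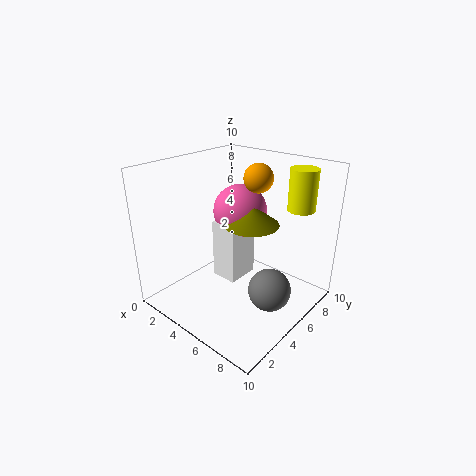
y_1 = 6.5, z_1 = 5.5, r_1 = 2, h_1 = 1.5, x_2 = 5.5, y_2 = 6.5, z_2 = 9, x_3 = 7.5, y_3 = 5.5, z_3 = 1.5, x_4 = 2.5, y_4 = 5, z_4 = 1, w_4 = 2, h_4 = 4.5, x_5 = 3.5, y_5 = 7, z_5 = 6, x_6 = 7.5, z_6 = 6.5, r_6 = 1, h_6 = 3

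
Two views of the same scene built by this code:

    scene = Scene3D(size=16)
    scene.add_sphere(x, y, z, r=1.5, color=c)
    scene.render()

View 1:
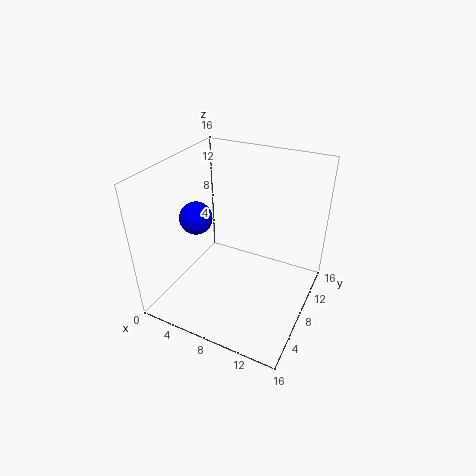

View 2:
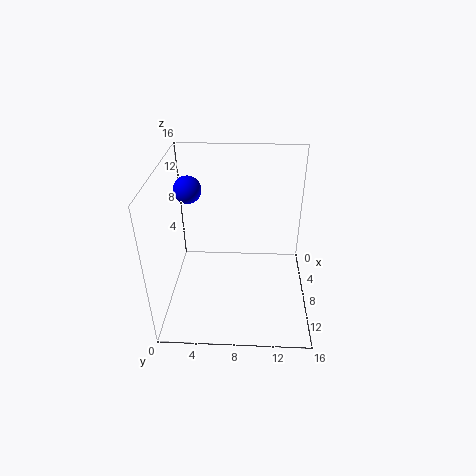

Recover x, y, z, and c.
x = 6.5, y = 2.5, z = 13, c = 'blue'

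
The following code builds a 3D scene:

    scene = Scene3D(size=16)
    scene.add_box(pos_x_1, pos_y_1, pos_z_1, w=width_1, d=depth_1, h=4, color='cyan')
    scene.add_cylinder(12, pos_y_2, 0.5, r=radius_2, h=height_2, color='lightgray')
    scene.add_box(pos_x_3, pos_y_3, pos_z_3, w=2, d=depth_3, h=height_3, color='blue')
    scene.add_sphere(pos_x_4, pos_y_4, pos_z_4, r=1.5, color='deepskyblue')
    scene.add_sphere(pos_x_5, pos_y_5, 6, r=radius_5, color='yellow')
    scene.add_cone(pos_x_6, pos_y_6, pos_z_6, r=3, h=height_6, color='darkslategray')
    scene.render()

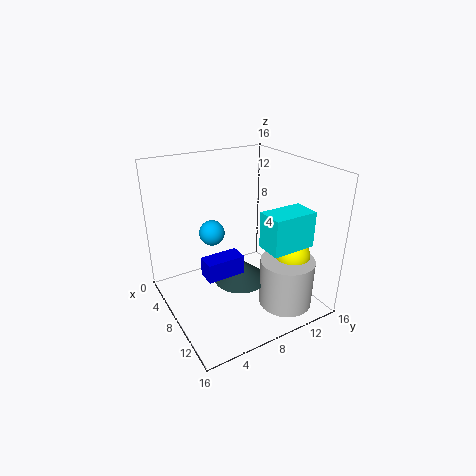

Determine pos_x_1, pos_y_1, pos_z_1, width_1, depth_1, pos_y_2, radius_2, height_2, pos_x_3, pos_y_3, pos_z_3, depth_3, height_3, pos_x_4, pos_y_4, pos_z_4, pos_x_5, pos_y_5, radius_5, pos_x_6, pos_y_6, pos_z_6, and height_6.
pos_x_1 = 10, pos_y_1 = 9.5, pos_z_1 = 7.5, width_1 = 3, depth_1 = 5, pos_y_2 = 12, radius_2 = 3, height_2 = 5.5, pos_x_3 = 9, pos_y_3 = 3, pos_z_3 = 5.5, depth_3 = 4, height_3 = 2, pos_x_4 = 4.5, pos_y_4 = 6.5, pos_z_4 = 7.5, pos_x_5 = 11.5, pos_y_5 = 13, radius_5 = 2, pos_x_6 = 8.5, pos_y_6 = 8, pos_z_6 = 3, height_6 = 2.5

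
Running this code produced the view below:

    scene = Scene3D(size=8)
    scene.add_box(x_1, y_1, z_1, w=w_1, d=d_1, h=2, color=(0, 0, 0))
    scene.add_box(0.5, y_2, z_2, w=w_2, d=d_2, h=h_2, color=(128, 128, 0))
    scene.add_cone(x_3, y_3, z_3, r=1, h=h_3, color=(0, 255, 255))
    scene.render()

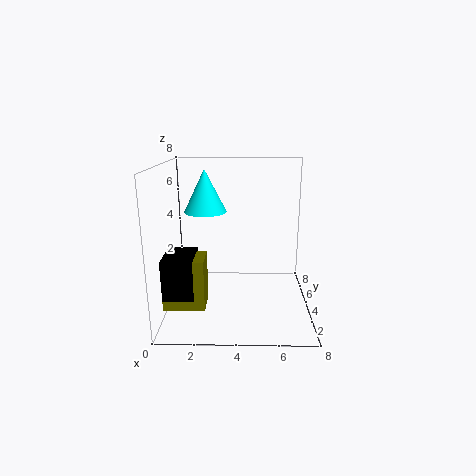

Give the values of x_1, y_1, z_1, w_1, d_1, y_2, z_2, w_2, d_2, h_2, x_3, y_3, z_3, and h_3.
x_1 = 0.5; y_1 = 0.5; z_1 = 2; w_1 = 1.5; d_1 = 2; y_2 = 0.5; z_2 = 1.5; w_2 = 2; d_2 = 1.5; h_2 = 2.5; x_3 = 2.5; y_3 = 2; z_3 = 6; h_3 = 2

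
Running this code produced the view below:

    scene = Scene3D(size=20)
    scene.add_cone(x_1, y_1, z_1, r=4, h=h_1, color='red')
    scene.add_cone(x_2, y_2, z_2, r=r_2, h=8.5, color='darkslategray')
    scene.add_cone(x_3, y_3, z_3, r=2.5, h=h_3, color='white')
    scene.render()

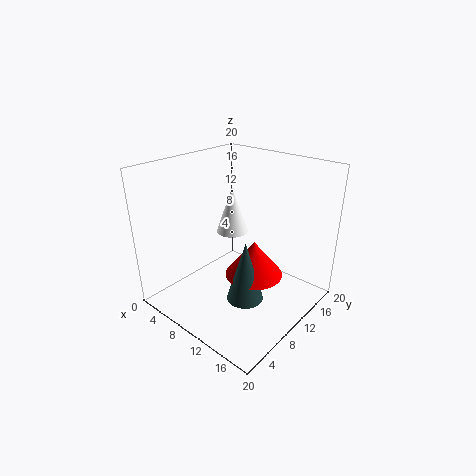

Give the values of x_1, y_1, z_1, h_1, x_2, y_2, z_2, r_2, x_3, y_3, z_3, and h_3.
x_1 = 12.5; y_1 = 10.5; z_1 = 5; h_1 = 5; x_2 = 13; y_2 = 8; z_2 = 2.5; r_2 = 2.5; x_3 = 4.5; y_3 = 15; z_3 = 7.5; h_3 = 7.5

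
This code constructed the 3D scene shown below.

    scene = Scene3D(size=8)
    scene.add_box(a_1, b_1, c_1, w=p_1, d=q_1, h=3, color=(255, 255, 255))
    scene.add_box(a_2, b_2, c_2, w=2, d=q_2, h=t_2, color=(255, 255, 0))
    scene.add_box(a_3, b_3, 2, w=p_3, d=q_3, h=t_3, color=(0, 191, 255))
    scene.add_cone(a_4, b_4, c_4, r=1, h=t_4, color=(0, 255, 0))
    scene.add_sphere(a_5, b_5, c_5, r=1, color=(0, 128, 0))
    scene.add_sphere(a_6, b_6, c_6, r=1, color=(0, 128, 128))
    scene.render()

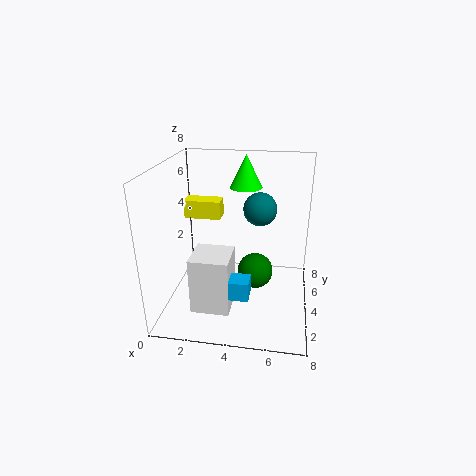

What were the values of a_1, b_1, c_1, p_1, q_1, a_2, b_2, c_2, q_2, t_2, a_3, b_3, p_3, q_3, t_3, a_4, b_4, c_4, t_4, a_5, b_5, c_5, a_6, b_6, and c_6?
a_1 = 2; b_1 = 1; c_1 = 1; p_1 = 2; q_1 = 2; a_2 = 1; b_2 = 4; c_2 = 5; q_2 = 1; t_2 = 1; a_3 = 3; b_3 = 1; p_3 = 2; q_3 = 1; t_3 = 1; a_4 = 4; b_4 = 7; c_4 = 6; t_4 = 2; a_5 = 5; b_5 = 4; c_5 = 2; a_6 = 5; b_6 = 6; c_6 = 5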